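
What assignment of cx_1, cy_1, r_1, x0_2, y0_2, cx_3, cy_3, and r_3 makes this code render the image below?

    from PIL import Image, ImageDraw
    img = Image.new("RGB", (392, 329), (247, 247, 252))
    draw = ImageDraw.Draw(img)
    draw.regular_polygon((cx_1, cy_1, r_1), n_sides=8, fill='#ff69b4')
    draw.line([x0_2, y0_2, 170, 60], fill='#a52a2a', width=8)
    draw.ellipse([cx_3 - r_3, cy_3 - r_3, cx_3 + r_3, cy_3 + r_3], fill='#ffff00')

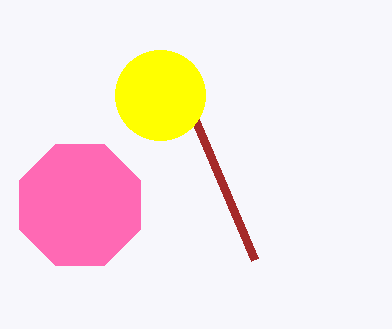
cx_1 = 80
cy_1 = 205
r_1 = 65
x0_2 = 255
y0_2 = 260
cx_3 = 160
cy_3 = 95
r_3 = 45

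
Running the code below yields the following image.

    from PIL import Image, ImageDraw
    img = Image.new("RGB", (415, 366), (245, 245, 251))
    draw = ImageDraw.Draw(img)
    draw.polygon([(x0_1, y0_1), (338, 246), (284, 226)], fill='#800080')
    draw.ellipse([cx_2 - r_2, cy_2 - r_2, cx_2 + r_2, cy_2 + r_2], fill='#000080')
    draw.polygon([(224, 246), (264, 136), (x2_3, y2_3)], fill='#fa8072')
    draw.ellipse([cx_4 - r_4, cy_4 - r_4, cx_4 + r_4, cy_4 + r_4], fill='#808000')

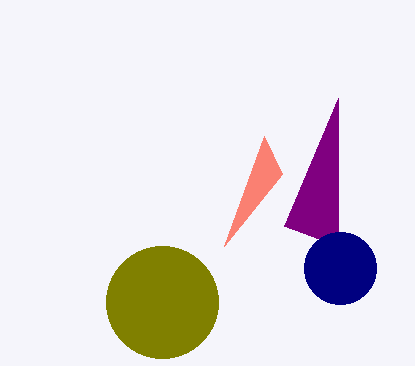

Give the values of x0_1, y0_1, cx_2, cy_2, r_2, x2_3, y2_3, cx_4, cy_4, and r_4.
x0_1 = 338, y0_1 = 98, cx_2 = 340, cy_2 = 268, r_2 = 36, x2_3 = 282, y2_3 = 174, cx_4 = 162, cy_4 = 302, r_4 = 56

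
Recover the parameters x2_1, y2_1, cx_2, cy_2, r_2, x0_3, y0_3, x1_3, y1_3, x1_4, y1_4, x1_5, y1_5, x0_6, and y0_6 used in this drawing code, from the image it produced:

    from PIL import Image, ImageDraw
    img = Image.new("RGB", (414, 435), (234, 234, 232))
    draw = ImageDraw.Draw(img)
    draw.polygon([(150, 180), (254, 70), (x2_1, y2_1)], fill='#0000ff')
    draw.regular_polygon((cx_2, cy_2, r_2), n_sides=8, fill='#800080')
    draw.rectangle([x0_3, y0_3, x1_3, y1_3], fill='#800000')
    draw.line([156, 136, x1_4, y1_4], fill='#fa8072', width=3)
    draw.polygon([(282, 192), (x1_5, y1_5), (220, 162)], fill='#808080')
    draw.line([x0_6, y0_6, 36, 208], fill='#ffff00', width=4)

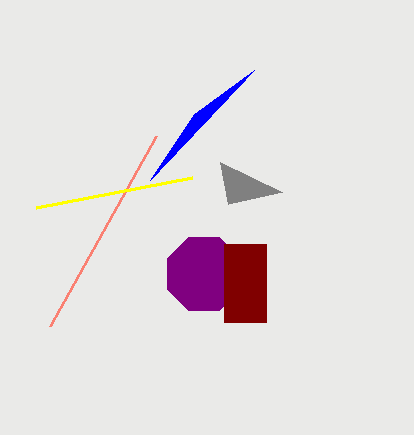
x2_1 = 194; y2_1 = 114; cx_2 = 204; cy_2 = 274; r_2 = 40; x0_3 = 224; y0_3 = 244; x1_3 = 266; y1_3 = 322; x1_4 = 50; y1_4 = 326; x1_5 = 228; y1_5 = 204; x0_6 = 192; y0_6 = 178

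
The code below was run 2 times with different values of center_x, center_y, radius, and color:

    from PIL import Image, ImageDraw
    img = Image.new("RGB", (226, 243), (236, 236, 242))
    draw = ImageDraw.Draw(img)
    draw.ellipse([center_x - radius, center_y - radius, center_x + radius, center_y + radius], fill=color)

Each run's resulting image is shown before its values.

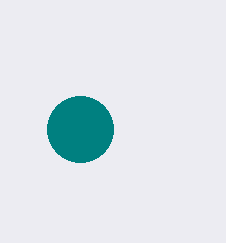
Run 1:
center_x = 80; center_y = 129; radius = 33; color = 'teal'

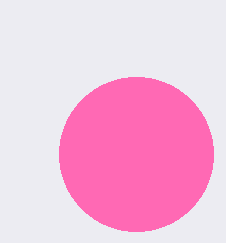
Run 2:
center_x = 136
center_y = 154
radius = 77
color = 'hotpink'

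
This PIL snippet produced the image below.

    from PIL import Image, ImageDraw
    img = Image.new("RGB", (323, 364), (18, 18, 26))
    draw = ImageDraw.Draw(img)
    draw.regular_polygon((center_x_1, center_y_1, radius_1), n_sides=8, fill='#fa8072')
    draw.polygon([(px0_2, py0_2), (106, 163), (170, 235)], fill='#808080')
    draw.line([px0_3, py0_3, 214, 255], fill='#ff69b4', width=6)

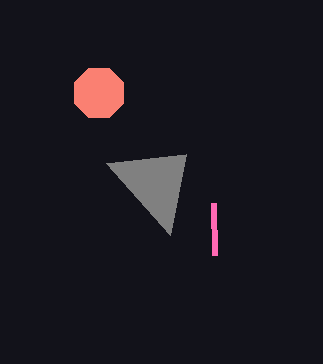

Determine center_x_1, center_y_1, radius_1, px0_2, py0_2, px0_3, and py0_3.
center_x_1 = 99, center_y_1 = 93, radius_1 = 27, px0_2 = 186, py0_2 = 154, px0_3 = 213, py0_3 = 203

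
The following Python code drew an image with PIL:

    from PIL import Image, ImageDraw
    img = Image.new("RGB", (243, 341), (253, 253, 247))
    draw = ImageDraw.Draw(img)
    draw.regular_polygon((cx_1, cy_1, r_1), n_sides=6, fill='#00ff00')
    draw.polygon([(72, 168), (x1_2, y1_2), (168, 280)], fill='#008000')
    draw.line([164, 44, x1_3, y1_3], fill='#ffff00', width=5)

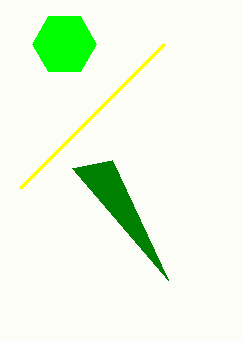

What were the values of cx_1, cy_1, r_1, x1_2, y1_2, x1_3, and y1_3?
cx_1 = 64
cy_1 = 44
r_1 = 32
x1_2 = 112
y1_2 = 160
x1_3 = 20
y1_3 = 188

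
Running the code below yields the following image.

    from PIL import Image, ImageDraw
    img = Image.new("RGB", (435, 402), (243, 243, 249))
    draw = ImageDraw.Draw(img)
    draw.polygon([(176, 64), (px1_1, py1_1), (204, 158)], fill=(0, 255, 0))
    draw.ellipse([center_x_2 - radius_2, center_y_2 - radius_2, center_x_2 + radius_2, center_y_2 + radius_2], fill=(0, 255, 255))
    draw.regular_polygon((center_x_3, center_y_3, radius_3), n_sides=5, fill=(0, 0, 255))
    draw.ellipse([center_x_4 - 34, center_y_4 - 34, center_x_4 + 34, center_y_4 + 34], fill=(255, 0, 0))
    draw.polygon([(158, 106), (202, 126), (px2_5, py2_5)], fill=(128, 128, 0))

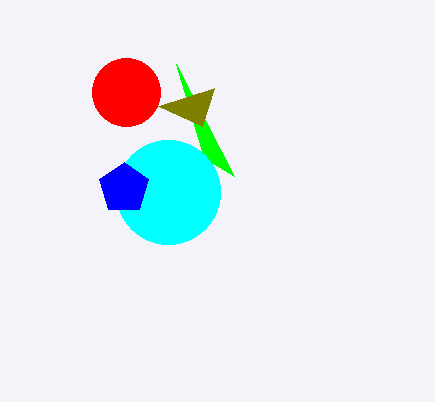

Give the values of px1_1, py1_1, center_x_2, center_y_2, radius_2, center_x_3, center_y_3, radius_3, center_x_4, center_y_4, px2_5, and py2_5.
px1_1 = 234, py1_1 = 176, center_x_2 = 168, center_y_2 = 192, radius_2 = 52, center_x_3 = 124, center_y_3 = 188, radius_3 = 26, center_x_4 = 126, center_y_4 = 92, px2_5 = 214, py2_5 = 88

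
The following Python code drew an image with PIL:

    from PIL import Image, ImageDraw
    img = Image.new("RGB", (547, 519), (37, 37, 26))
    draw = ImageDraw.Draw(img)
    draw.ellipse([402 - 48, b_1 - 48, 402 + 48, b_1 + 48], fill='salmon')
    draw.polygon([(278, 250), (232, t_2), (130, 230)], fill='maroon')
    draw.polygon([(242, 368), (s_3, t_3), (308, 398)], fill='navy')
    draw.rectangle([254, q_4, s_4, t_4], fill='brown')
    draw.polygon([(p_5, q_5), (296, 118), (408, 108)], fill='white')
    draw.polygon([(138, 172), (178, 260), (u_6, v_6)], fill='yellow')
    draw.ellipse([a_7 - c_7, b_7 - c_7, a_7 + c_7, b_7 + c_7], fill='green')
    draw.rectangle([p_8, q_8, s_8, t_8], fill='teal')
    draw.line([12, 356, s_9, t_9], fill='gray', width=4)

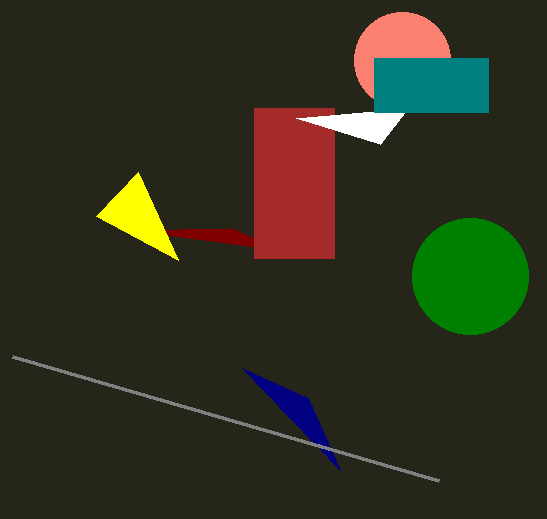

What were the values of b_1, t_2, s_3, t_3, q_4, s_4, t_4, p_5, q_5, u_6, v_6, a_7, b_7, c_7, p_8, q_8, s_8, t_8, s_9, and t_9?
b_1 = 60, t_2 = 228, s_3 = 340, t_3 = 470, q_4 = 108, s_4 = 334, t_4 = 258, p_5 = 380, q_5 = 144, u_6 = 96, v_6 = 216, a_7 = 470, b_7 = 276, c_7 = 58, p_8 = 374, q_8 = 58, s_8 = 488, t_8 = 112, s_9 = 438, t_9 = 480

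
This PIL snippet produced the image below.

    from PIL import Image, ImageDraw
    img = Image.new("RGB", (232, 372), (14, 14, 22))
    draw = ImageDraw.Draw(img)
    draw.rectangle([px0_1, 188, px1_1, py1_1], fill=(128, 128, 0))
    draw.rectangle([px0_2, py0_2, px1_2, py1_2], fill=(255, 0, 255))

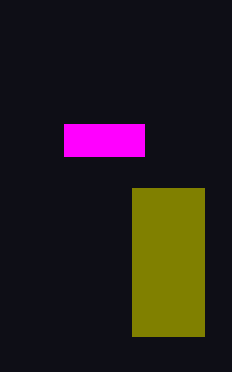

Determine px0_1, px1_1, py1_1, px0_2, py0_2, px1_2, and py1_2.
px0_1 = 132
px1_1 = 204
py1_1 = 336
px0_2 = 64
py0_2 = 124
px1_2 = 144
py1_2 = 156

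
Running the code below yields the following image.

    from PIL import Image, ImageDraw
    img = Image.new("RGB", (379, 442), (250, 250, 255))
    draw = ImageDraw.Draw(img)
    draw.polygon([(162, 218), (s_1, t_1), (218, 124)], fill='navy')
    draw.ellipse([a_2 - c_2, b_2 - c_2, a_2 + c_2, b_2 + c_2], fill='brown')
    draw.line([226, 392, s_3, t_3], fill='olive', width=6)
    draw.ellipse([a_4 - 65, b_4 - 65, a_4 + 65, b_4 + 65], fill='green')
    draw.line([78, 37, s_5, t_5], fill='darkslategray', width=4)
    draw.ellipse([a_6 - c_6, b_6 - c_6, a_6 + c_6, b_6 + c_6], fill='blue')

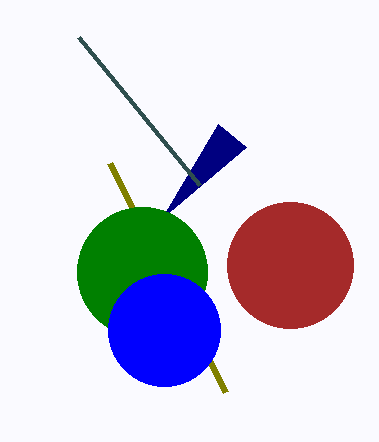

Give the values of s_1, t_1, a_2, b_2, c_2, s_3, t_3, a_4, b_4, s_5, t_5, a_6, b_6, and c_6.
s_1 = 246
t_1 = 147
a_2 = 290
b_2 = 265
c_2 = 63
s_3 = 110
t_3 = 163
a_4 = 142
b_4 = 272
s_5 = 199
t_5 = 185
a_6 = 164
b_6 = 330
c_6 = 56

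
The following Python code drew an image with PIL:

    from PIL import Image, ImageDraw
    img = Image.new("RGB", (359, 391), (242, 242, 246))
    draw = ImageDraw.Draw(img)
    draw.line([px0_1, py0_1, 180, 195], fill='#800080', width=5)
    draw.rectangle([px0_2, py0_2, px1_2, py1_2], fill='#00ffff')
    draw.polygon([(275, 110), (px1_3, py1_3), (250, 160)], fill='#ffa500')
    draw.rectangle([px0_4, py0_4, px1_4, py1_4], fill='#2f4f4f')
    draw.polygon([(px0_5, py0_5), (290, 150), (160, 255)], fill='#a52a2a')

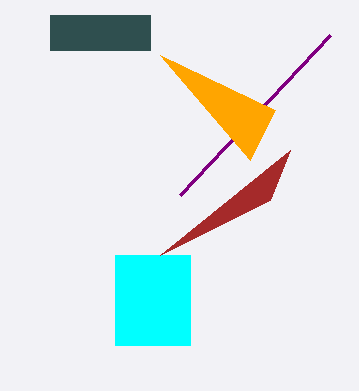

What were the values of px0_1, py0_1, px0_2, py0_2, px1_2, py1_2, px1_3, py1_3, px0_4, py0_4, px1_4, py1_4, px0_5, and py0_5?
px0_1 = 330; py0_1 = 35; px0_2 = 115; py0_2 = 255; px1_2 = 190; py1_2 = 345; px1_3 = 160; py1_3 = 55; px0_4 = 50; py0_4 = 15; px1_4 = 150; py1_4 = 50; px0_5 = 270; py0_5 = 200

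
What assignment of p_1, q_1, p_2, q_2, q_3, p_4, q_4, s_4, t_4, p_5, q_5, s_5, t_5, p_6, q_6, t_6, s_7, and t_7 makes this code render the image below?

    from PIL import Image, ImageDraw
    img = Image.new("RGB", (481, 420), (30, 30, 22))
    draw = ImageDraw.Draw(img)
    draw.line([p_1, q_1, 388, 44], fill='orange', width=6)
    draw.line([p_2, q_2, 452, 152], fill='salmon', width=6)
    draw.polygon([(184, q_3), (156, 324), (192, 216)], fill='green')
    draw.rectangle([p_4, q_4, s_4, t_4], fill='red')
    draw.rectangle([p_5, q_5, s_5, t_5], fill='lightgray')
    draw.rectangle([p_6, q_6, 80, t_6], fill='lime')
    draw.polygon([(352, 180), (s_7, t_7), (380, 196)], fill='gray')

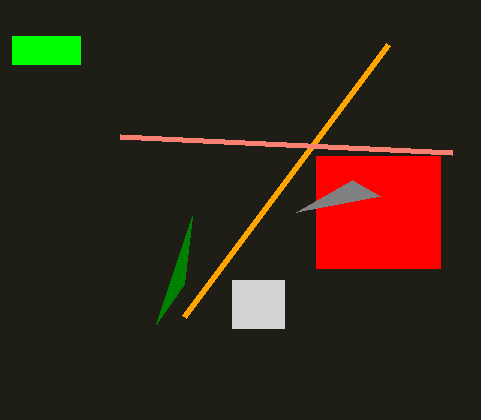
p_1 = 184, q_1 = 316, p_2 = 120, q_2 = 136, q_3 = 284, p_4 = 316, q_4 = 156, s_4 = 440, t_4 = 268, p_5 = 232, q_5 = 280, s_5 = 284, t_5 = 328, p_6 = 12, q_6 = 36, t_6 = 64, s_7 = 296, t_7 = 212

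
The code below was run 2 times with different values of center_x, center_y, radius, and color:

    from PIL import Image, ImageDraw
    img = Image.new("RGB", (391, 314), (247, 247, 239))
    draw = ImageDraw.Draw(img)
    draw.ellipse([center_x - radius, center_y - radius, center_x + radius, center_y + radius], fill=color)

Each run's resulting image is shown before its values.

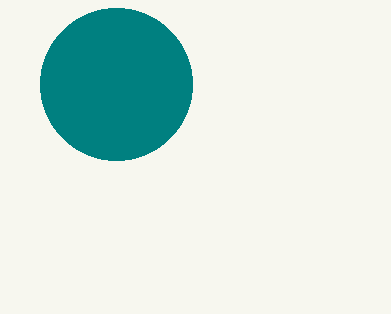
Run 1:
center_x = 116
center_y = 84
radius = 76
color = 'teal'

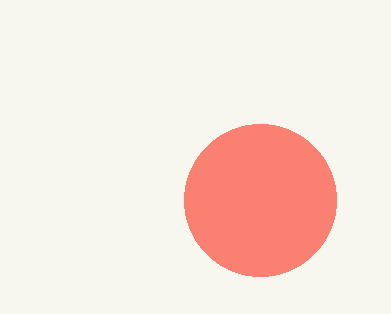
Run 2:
center_x = 260; center_y = 200; radius = 76; color = 'salmon'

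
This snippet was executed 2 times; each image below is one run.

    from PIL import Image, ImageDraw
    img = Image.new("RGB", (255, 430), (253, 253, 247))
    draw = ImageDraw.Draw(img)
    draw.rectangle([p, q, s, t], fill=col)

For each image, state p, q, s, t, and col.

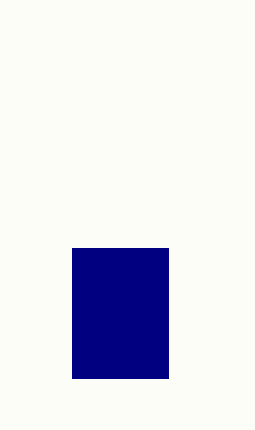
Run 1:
p = 72; q = 248; s = 168; t = 378; col = 'navy'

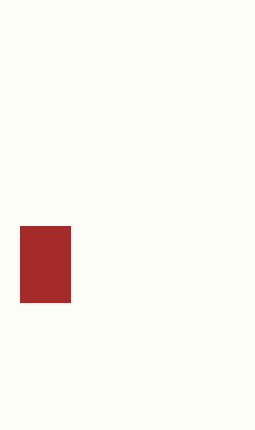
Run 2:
p = 20, q = 226, s = 70, t = 302, col = 'brown'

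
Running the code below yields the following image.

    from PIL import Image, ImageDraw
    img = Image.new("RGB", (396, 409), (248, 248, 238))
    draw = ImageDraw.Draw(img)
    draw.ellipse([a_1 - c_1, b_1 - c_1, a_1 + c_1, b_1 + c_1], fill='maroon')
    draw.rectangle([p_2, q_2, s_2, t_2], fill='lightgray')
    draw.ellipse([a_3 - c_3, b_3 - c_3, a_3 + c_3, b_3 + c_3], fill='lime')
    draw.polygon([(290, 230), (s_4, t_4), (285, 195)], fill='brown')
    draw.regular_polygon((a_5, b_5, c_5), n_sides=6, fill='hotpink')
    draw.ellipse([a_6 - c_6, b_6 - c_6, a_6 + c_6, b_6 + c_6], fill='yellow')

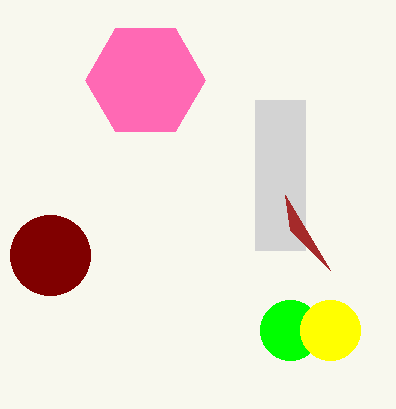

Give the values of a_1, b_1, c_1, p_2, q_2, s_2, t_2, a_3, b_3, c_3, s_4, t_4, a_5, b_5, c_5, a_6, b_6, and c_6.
a_1 = 50; b_1 = 255; c_1 = 40; p_2 = 255; q_2 = 100; s_2 = 305; t_2 = 250; a_3 = 290; b_3 = 330; c_3 = 30; s_4 = 330; t_4 = 270; a_5 = 145; b_5 = 80; c_5 = 60; a_6 = 330; b_6 = 330; c_6 = 30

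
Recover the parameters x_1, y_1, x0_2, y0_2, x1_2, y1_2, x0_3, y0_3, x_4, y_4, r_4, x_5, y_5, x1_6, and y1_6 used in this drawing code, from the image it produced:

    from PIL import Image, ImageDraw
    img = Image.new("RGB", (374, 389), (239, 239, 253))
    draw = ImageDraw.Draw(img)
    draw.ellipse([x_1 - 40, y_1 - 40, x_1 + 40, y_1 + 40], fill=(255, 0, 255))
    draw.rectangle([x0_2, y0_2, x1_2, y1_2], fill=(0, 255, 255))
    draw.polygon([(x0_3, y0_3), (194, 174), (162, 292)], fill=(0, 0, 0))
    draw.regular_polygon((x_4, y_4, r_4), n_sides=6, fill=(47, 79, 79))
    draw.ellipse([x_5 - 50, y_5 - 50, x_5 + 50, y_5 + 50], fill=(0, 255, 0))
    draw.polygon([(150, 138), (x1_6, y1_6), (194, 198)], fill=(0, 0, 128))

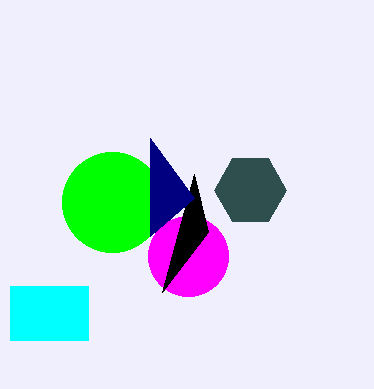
x_1 = 188; y_1 = 256; x0_2 = 10; y0_2 = 286; x1_2 = 88; y1_2 = 340; x0_3 = 208; y0_3 = 232; x_4 = 250; y_4 = 190; r_4 = 36; x_5 = 112; y_5 = 202; x1_6 = 150; y1_6 = 236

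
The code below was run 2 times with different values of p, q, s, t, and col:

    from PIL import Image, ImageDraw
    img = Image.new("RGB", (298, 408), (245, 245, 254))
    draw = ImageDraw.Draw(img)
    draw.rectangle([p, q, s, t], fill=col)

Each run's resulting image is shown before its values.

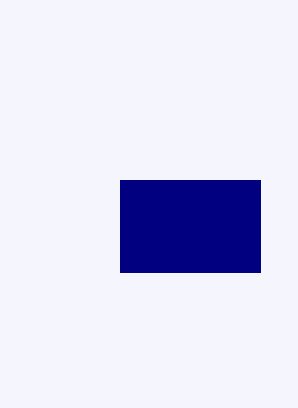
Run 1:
p = 120
q = 180
s = 260
t = 272
col = 'navy'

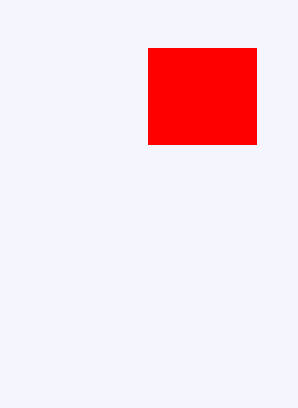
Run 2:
p = 148
q = 48
s = 256
t = 144
col = 'red'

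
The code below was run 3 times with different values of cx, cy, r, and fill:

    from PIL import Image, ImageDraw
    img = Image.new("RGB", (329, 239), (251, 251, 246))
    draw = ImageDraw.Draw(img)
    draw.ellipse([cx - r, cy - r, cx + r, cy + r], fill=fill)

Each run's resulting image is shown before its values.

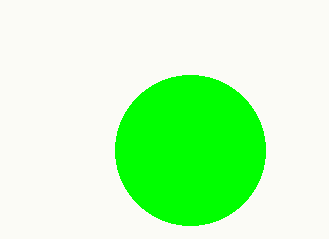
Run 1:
cx = 190, cy = 150, r = 75, fill = 'lime'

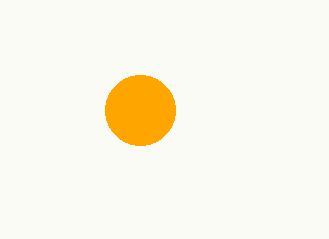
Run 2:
cx = 140, cy = 110, r = 35, fill = 'orange'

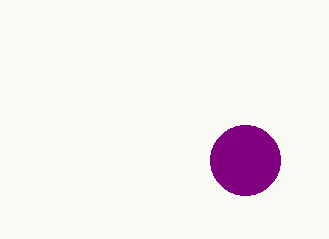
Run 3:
cx = 245
cy = 160
r = 35
fill = 'purple'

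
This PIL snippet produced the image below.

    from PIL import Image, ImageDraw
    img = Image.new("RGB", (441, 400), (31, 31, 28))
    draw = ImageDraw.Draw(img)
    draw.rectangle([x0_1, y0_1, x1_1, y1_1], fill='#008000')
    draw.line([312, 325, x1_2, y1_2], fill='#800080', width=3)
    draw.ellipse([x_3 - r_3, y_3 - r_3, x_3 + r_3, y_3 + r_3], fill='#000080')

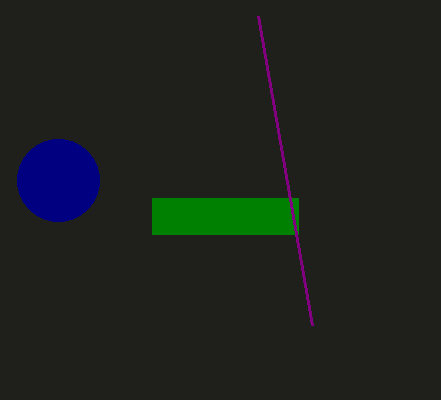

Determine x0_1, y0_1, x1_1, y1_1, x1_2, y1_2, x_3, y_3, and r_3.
x0_1 = 152
y0_1 = 198
x1_1 = 298
y1_1 = 234
x1_2 = 258
y1_2 = 16
x_3 = 58
y_3 = 180
r_3 = 41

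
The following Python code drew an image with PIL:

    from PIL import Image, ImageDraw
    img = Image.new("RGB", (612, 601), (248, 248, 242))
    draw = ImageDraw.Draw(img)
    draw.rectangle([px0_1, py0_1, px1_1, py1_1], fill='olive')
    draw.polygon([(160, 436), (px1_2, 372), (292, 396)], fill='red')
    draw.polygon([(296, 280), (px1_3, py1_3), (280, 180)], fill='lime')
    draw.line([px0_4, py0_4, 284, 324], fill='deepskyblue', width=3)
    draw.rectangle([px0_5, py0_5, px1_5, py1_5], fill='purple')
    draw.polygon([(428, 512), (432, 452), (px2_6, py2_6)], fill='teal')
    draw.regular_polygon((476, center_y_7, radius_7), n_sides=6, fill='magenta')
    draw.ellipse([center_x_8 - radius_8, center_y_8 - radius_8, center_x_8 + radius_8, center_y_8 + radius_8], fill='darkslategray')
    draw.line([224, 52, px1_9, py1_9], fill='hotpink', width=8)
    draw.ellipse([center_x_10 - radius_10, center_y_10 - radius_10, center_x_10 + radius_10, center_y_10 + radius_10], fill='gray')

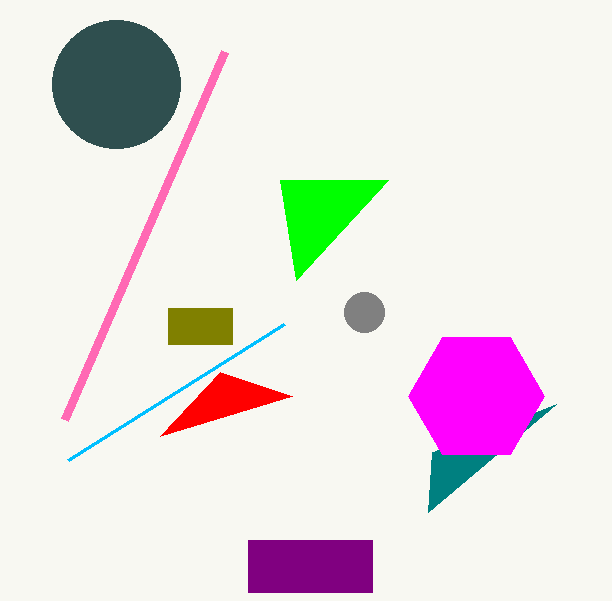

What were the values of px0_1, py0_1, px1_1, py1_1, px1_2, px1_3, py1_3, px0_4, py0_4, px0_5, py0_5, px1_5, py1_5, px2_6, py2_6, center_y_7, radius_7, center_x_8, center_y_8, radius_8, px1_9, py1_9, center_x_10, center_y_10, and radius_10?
px0_1 = 168; py0_1 = 308; px1_1 = 232; py1_1 = 344; px1_2 = 220; px1_3 = 388; py1_3 = 180; px0_4 = 68; py0_4 = 460; px0_5 = 248; py0_5 = 540; px1_5 = 372; py1_5 = 592; px2_6 = 556; py2_6 = 404; center_y_7 = 396; radius_7 = 68; center_x_8 = 116; center_y_8 = 84; radius_8 = 64; px1_9 = 64; py1_9 = 420; center_x_10 = 364; center_y_10 = 312; radius_10 = 20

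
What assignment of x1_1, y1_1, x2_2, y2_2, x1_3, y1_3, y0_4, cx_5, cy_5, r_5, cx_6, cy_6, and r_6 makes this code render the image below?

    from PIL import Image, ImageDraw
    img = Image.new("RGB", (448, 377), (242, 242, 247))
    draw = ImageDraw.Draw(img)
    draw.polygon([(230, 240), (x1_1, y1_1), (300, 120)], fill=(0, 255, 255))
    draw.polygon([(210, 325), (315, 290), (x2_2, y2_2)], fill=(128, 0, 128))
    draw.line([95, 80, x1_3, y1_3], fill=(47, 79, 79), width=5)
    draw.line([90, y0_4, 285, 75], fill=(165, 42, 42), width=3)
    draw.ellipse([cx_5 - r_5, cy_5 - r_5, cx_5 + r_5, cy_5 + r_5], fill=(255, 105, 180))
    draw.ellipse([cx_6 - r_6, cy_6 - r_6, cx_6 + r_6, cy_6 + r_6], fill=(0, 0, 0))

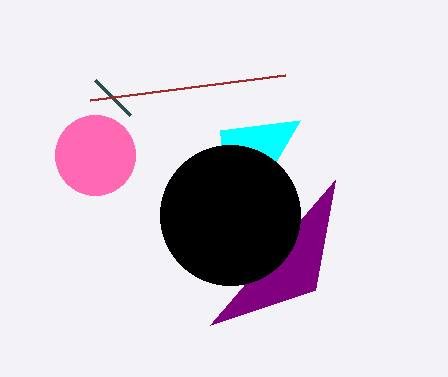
x1_1 = 220; y1_1 = 130; x2_2 = 335; y2_2 = 180; x1_3 = 130; y1_3 = 115; y0_4 = 100; cx_5 = 95; cy_5 = 155; r_5 = 40; cx_6 = 230; cy_6 = 215; r_6 = 70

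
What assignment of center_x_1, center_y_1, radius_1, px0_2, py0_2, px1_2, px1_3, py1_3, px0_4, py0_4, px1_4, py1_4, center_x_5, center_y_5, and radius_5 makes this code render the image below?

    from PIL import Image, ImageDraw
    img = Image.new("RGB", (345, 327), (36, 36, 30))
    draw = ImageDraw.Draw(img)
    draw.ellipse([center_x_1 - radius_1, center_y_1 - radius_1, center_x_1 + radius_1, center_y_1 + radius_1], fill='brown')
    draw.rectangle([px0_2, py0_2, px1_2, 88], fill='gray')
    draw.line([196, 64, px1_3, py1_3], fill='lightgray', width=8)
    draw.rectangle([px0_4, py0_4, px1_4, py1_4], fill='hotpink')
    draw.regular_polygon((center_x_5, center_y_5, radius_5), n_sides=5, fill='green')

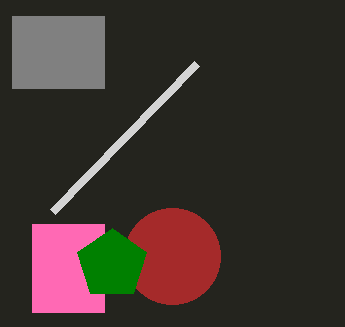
center_x_1 = 172
center_y_1 = 256
radius_1 = 48
px0_2 = 12
py0_2 = 16
px1_2 = 104
px1_3 = 52
py1_3 = 212
px0_4 = 32
py0_4 = 224
px1_4 = 104
py1_4 = 312
center_x_5 = 112
center_y_5 = 264
radius_5 = 36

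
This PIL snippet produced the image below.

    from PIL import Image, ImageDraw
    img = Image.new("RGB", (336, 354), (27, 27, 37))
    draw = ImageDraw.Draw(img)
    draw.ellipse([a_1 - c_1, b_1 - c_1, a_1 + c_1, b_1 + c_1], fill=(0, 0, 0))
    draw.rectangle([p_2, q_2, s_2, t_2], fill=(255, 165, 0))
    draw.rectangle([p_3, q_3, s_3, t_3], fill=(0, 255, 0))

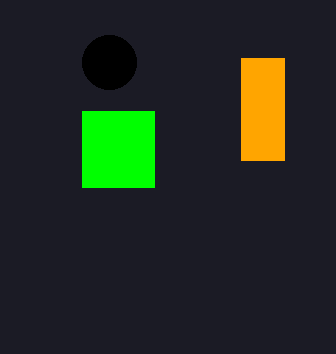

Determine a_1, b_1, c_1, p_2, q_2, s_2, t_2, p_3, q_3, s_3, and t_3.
a_1 = 109, b_1 = 62, c_1 = 27, p_2 = 241, q_2 = 58, s_2 = 284, t_2 = 160, p_3 = 82, q_3 = 111, s_3 = 154, t_3 = 187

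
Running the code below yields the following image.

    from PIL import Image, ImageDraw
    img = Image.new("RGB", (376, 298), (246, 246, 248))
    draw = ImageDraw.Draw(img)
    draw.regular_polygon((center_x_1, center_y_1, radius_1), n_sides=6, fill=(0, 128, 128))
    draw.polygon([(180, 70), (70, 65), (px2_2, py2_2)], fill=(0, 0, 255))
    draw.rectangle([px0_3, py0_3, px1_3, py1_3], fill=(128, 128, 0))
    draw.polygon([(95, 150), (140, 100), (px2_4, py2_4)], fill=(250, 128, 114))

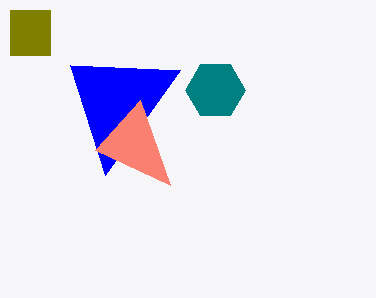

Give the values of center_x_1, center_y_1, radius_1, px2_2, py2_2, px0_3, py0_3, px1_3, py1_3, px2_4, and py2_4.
center_x_1 = 215
center_y_1 = 90
radius_1 = 30
px2_2 = 105
py2_2 = 175
px0_3 = 10
py0_3 = 10
px1_3 = 50
py1_3 = 55
px2_4 = 170
py2_4 = 185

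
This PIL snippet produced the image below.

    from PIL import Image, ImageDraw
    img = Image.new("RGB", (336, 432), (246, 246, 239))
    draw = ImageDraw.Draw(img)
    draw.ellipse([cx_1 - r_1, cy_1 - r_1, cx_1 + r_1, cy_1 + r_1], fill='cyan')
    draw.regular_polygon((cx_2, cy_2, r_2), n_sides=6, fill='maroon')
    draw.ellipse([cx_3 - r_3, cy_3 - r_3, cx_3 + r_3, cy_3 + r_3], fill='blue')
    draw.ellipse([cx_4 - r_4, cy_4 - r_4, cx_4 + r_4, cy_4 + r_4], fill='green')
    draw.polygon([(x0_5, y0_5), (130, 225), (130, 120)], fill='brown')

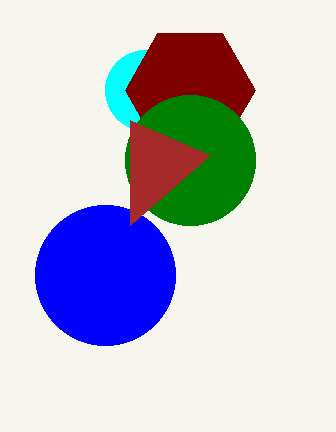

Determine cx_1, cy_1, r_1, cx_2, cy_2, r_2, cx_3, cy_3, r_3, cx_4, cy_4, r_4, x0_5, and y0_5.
cx_1 = 145; cy_1 = 90; r_1 = 40; cx_2 = 190; cy_2 = 90; r_2 = 65; cx_3 = 105; cy_3 = 275; r_3 = 70; cx_4 = 190; cy_4 = 160; r_4 = 65; x0_5 = 210; y0_5 = 155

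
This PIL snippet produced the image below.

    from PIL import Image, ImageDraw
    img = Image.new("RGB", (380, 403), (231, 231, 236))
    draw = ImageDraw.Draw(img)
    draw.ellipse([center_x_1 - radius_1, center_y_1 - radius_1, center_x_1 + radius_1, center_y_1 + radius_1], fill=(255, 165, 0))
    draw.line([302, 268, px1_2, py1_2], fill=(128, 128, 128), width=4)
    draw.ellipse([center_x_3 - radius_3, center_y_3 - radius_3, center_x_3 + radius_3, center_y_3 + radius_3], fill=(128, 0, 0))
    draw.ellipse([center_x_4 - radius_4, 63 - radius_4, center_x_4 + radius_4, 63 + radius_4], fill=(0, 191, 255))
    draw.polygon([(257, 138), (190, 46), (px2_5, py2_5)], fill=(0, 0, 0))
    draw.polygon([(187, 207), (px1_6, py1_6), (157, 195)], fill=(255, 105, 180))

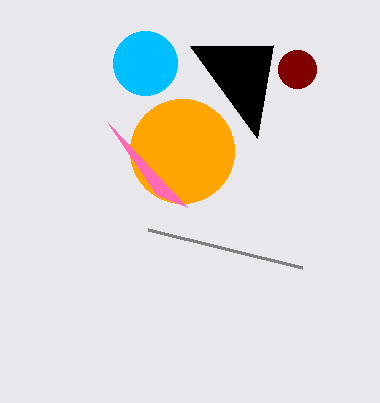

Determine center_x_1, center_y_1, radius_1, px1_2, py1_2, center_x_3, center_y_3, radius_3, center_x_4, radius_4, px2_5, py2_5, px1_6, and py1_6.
center_x_1 = 182
center_y_1 = 151
radius_1 = 52
px1_2 = 148
py1_2 = 230
center_x_3 = 297
center_y_3 = 69
radius_3 = 19
center_x_4 = 145
radius_4 = 32
px2_5 = 273
py2_5 = 45
px1_6 = 108
py1_6 = 123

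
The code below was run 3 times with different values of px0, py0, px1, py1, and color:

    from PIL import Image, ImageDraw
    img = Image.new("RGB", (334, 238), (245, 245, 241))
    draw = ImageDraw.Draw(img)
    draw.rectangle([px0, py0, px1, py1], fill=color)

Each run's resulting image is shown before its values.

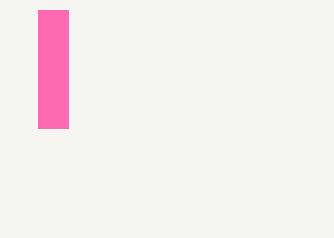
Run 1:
px0 = 38
py0 = 10
px1 = 68
py1 = 128
color = 'hotpink'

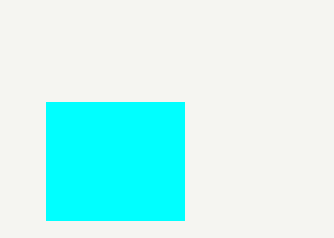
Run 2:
px0 = 46, py0 = 102, px1 = 184, py1 = 220, color = 'cyan'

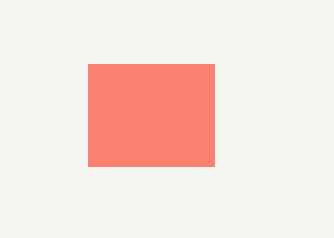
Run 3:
px0 = 88, py0 = 64, px1 = 214, py1 = 166, color = 'salmon'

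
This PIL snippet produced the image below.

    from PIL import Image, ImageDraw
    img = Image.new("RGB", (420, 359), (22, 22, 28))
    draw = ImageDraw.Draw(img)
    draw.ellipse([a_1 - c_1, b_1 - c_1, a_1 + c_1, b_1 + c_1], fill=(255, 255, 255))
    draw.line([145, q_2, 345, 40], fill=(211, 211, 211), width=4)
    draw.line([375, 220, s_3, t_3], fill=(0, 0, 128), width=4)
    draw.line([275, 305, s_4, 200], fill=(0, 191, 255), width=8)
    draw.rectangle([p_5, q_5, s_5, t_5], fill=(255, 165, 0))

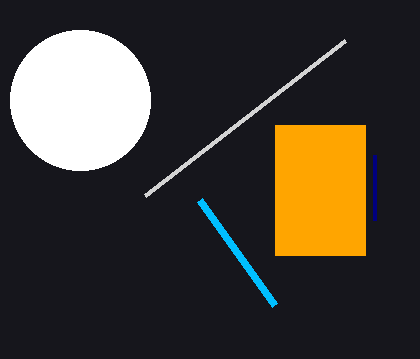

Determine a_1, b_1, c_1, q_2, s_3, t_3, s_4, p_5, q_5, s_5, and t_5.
a_1 = 80; b_1 = 100; c_1 = 70; q_2 = 195; s_3 = 375; t_3 = 155; s_4 = 200; p_5 = 275; q_5 = 125; s_5 = 365; t_5 = 255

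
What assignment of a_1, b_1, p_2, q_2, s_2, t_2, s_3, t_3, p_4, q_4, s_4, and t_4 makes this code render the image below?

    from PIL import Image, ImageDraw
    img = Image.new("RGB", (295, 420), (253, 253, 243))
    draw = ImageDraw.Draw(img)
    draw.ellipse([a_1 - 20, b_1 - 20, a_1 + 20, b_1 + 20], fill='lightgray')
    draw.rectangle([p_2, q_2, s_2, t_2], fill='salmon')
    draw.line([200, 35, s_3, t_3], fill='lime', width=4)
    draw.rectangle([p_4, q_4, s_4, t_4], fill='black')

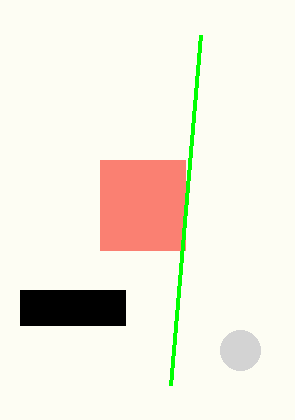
a_1 = 240; b_1 = 350; p_2 = 100; q_2 = 160; s_2 = 185; t_2 = 250; s_3 = 170; t_3 = 385; p_4 = 20; q_4 = 290; s_4 = 125; t_4 = 325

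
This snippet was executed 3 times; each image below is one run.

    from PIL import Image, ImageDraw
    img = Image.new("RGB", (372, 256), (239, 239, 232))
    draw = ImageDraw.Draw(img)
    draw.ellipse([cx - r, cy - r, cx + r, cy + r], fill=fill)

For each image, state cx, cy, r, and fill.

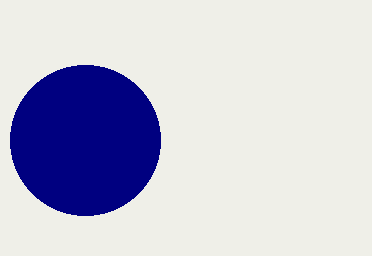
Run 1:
cx = 85; cy = 140; r = 75; fill = 'navy'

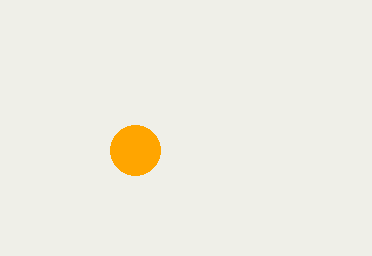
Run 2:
cx = 135; cy = 150; r = 25; fill = 'orange'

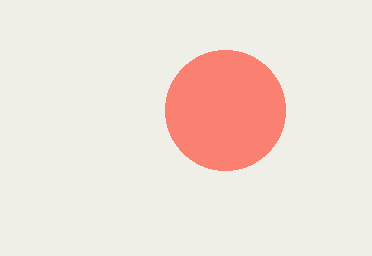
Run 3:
cx = 225, cy = 110, r = 60, fill = 'salmon'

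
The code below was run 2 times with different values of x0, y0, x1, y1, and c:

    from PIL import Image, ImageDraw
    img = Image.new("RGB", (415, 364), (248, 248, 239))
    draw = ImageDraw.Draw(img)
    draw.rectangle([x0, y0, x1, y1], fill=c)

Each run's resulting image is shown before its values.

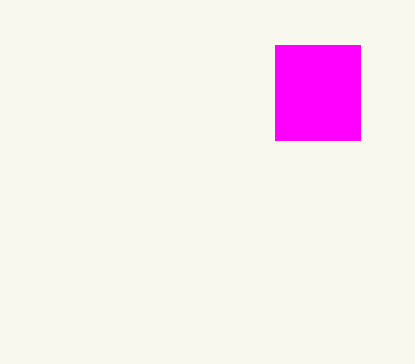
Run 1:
x0 = 275; y0 = 45; x1 = 360; y1 = 140; c = 'magenta'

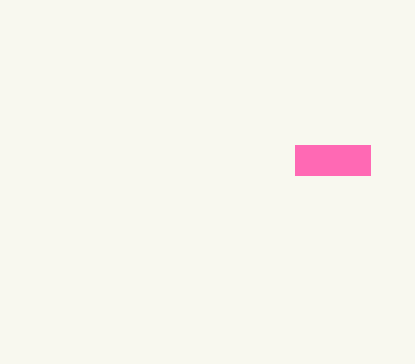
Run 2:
x0 = 295, y0 = 145, x1 = 370, y1 = 175, c = 'hotpink'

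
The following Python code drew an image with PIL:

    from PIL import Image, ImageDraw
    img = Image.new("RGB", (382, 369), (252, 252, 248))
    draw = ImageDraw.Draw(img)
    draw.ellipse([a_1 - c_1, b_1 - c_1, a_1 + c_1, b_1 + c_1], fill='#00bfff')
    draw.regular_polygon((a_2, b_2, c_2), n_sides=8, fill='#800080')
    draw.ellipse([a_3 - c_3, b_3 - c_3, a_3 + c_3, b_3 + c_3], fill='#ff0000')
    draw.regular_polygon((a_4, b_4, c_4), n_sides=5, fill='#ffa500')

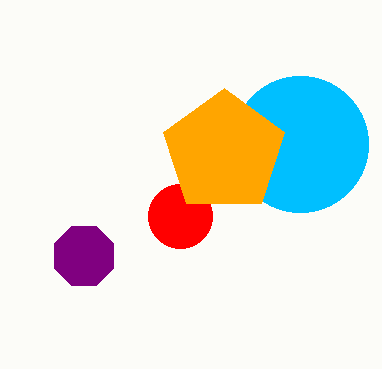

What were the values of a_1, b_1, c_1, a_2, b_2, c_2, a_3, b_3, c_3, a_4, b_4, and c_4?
a_1 = 300, b_1 = 144, c_1 = 68, a_2 = 84, b_2 = 256, c_2 = 32, a_3 = 180, b_3 = 216, c_3 = 32, a_4 = 224, b_4 = 152, c_4 = 64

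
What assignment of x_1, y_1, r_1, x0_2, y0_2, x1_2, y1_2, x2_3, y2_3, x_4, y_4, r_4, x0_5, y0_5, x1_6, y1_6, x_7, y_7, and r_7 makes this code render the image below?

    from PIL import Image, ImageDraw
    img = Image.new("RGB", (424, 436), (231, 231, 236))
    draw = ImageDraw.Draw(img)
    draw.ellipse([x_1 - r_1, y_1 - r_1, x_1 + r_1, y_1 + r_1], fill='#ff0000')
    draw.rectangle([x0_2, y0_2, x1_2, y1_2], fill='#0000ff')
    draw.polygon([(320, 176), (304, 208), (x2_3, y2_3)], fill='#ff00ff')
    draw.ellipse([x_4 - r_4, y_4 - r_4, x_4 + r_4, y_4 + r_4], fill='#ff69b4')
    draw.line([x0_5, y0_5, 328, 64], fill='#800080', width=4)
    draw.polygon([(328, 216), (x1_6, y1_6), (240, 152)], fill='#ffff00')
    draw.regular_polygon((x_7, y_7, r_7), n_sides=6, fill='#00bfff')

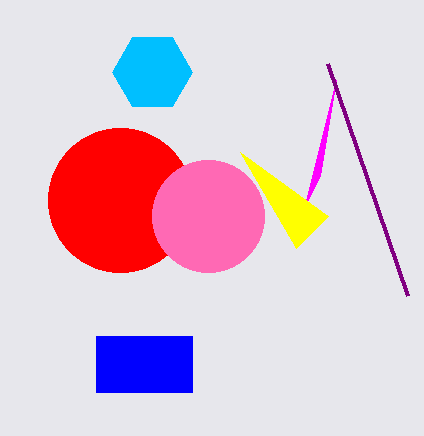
x_1 = 120, y_1 = 200, r_1 = 72, x0_2 = 96, y0_2 = 336, x1_2 = 192, y1_2 = 392, x2_3 = 336, y2_3 = 80, x_4 = 208, y_4 = 216, r_4 = 56, x0_5 = 408, y0_5 = 296, x1_6 = 296, y1_6 = 248, x_7 = 152, y_7 = 72, r_7 = 40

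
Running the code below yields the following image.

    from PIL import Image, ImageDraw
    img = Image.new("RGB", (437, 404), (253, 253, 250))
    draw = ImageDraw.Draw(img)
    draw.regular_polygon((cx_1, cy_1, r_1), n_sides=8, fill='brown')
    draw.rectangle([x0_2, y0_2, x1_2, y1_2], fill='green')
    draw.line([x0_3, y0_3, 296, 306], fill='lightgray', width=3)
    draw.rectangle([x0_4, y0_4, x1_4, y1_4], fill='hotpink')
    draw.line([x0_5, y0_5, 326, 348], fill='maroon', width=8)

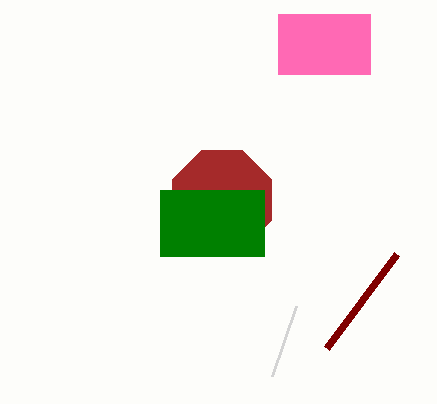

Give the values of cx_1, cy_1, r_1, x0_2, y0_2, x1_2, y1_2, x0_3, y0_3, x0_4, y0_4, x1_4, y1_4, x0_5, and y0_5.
cx_1 = 222, cy_1 = 200, r_1 = 54, x0_2 = 160, y0_2 = 190, x1_2 = 264, y1_2 = 256, x0_3 = 272, y0_3 = 376, x0_4 = 278, y0_4 = 14, x1_4 = 370, y1_4 = 74, x0_5 = 396, y0_5 = 254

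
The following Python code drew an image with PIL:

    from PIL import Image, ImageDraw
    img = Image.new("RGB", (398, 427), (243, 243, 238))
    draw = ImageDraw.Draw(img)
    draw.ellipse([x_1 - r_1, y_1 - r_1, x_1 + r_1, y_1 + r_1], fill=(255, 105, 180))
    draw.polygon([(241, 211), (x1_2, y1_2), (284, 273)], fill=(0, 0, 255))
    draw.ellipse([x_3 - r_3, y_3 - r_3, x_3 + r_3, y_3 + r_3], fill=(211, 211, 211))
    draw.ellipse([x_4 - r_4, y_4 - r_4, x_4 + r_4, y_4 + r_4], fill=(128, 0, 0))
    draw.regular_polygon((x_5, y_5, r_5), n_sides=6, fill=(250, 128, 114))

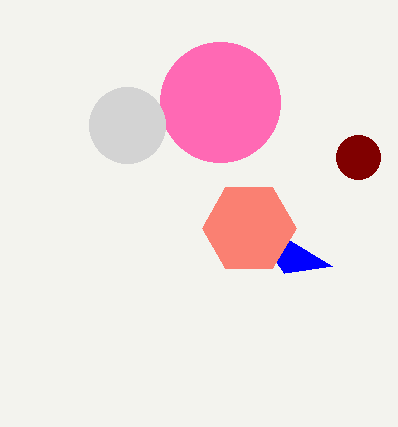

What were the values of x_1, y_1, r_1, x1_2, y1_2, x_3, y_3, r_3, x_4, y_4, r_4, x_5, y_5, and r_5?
x_1 = 220
y_1 = 102
r_1 = 60
x1_2 = 332
y1_2 = 266
x_3 = 127
y_3 = 125
r_3 = 38
x_4 = 358
y_4 = 157
r_4 = 22
x_5 = 249
y_5 = 228
r_5 = 47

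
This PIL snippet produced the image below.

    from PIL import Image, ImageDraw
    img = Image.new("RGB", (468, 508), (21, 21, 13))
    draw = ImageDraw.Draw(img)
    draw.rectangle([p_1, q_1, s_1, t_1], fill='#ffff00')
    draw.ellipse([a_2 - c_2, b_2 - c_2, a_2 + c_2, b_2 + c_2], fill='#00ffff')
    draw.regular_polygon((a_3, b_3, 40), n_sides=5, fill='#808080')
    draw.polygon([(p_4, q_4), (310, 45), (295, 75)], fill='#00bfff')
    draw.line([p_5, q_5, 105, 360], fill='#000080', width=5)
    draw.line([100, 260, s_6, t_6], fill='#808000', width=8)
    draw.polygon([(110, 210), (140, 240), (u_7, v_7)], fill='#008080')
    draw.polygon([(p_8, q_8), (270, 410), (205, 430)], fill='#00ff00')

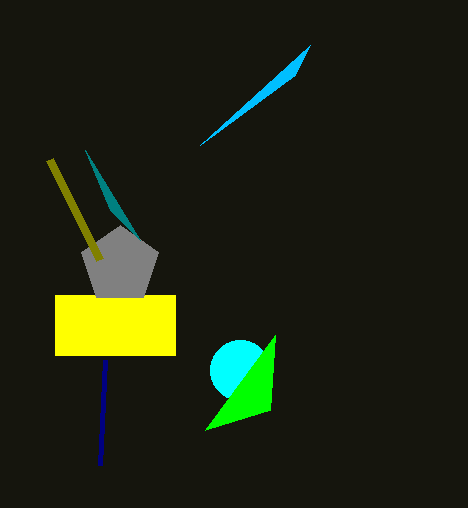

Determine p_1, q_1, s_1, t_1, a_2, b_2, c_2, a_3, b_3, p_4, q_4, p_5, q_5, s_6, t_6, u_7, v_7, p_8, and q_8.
p_1 = 55; q_1 = 295; s_1 = 175; t_1 = 355; a_2 = 240; b_2 = 370; c_2 = 30; a_3 = 120; b_3 = 265; p_4 = 200; q_4 = 145; p_5 = 100; q_5 = 465; s_6 = 50; t_6 = 160; u_7 = 85; v_7 = 150; p_8 = 275; q_8 = 335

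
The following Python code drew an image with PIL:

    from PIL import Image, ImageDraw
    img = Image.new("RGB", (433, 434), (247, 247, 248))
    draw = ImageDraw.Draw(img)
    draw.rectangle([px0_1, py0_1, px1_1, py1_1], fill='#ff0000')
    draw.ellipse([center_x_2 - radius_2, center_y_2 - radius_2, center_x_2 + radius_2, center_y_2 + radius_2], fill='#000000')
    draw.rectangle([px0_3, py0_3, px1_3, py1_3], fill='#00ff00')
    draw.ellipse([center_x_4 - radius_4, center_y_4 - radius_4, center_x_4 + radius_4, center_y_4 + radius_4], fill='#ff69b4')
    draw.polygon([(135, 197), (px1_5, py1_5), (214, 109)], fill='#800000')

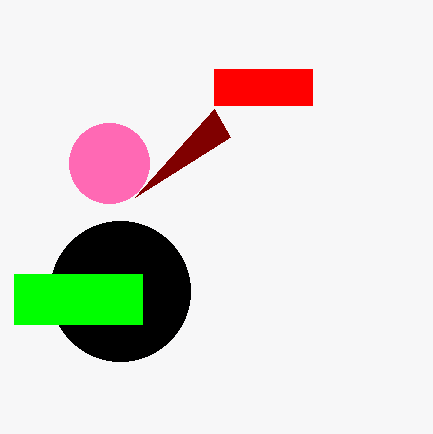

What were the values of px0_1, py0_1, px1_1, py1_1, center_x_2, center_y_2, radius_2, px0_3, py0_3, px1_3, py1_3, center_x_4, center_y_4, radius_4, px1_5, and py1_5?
px0_1 = 214
py0_1 = 69
px1_1 = 312
py1_1 = 105
center_x_2 = 120
center_y_2 = 291
radius_2 = 70
px0_3 = 14
py0_3 = 274
px1_3 = 142
py1_3 = 324
center_x_4 = 109
center_y_4 = 163
radius_4 = 40
px1_5 = 230
py1_5 = 137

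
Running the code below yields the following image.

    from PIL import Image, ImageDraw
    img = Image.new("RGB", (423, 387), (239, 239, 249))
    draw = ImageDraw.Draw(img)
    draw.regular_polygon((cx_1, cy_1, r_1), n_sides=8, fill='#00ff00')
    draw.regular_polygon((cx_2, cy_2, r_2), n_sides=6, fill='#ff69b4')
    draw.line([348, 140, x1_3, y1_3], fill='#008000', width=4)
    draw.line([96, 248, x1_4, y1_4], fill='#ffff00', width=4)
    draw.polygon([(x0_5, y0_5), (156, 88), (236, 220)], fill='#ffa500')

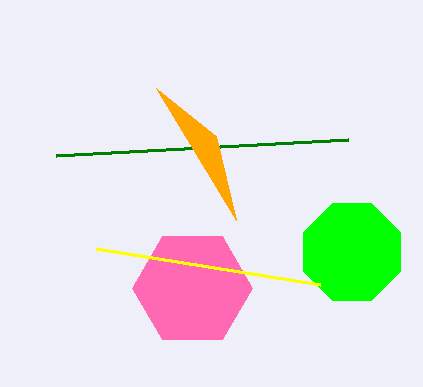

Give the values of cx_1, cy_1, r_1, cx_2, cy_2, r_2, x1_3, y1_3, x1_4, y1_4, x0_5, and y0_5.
cx_1 = 352, cy_1 = 252, r_1 = 52, cx_2 = 192, cy_2 = 288, r_2 = 60, x1_3 = 56, y1_3 = 156, x1_4 = 320, y1_4 = 284, x0_5 = 216, y0_5 = 136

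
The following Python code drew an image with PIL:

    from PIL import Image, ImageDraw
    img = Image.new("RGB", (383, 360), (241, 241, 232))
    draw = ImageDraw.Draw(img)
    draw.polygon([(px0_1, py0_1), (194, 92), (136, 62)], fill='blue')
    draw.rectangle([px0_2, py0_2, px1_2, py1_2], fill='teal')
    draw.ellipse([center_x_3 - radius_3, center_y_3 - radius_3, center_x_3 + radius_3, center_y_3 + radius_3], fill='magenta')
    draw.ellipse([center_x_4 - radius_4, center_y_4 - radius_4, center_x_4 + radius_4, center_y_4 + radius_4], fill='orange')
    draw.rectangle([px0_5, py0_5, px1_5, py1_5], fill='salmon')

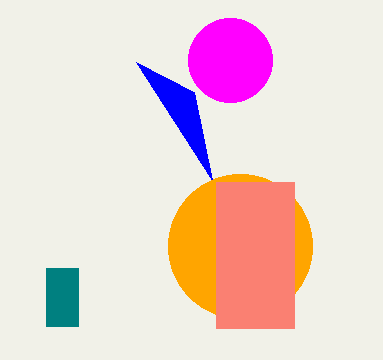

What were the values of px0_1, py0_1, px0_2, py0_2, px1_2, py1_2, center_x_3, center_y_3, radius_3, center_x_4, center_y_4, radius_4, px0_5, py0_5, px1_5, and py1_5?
px0_1 = 212
py0_1 = 180
px0_2 = 46
py0_2 = 268
px1_2 = 78
py1_2 = 326
center_x_3 = 230
center_y_3 = 60
radius_3 = 42
center_x_4 = 240
center_y_4 = 246
radius_4 = 72
px0_5 = 216
py0_5 = 182
px1_5 = 294
py1_5 = 328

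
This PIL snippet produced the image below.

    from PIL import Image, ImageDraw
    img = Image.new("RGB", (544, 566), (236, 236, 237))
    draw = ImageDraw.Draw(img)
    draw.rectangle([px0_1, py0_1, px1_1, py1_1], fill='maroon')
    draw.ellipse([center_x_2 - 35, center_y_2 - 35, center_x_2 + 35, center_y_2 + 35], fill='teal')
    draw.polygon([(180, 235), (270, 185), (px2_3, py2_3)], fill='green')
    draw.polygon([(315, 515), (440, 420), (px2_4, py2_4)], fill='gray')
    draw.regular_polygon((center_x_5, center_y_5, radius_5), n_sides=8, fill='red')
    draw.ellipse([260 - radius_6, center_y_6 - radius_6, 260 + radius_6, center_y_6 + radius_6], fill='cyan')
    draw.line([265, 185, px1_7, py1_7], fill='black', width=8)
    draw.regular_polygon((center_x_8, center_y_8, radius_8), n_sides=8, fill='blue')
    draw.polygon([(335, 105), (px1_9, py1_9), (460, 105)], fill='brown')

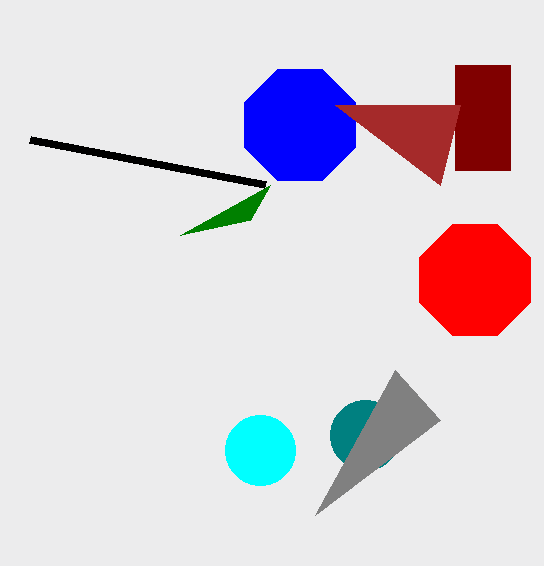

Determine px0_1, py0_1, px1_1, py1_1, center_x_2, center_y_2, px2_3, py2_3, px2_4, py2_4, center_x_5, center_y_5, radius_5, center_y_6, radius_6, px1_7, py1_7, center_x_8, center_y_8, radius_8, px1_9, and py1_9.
px0_1 = 455
py0_1 = 65
px1_1 = 510
py1_1 = 170
center_x_2 = 365
center_y_2 = 435
px2_3 = 250
py2_3 = 220
px2_4 = 395
py2_4 = 370
center_x_5 = 475
center_y_5 = 280
radius_5 = 60
center_y_6 = 450
radius_6 = 35
px1_7 = 30
py1_7 = 140
center_x_8 = 300
center_y_8 = 125
radius_8 = 60
px1_9 = 440
py1_9 = 185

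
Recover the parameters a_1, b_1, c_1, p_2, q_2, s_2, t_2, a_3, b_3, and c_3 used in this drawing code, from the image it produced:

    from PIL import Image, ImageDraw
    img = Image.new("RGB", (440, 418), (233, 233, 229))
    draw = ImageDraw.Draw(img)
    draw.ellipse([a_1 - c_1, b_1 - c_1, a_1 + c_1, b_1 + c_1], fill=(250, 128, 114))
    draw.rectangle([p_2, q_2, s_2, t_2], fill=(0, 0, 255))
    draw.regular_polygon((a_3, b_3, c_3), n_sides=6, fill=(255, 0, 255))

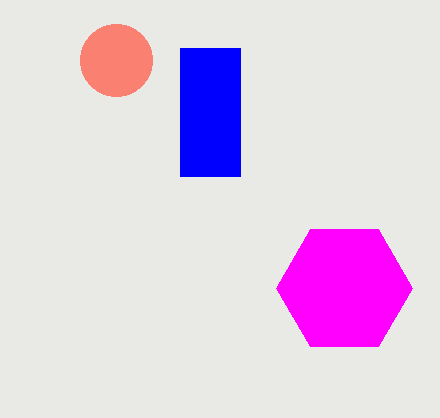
a_1 = 116, b_1 = 60, c_1 = 36, p_2 = 180, q_2 = 48, s_2 = 240, t_2 = 176, a_3 = 344, b_3 = 288, c_3 = 68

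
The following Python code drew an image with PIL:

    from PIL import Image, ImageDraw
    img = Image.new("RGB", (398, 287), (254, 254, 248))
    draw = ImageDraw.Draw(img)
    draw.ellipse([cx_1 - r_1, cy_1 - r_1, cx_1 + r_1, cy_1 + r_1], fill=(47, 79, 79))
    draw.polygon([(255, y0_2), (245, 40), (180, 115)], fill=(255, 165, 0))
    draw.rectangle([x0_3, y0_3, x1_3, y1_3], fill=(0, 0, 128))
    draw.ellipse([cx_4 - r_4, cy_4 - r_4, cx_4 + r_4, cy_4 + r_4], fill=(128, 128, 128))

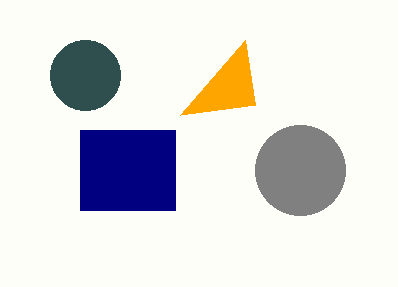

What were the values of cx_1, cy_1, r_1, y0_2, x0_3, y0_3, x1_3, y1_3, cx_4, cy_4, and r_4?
cx_1 = 85; cy_1 = 75; r_1 = 35; y0_2 = 105; x0_3 = 80; y0_3 = 130; x1_3 = 175; y1_3 = 210; cx_4 = 300; cy_4 = 170; r_4 = 45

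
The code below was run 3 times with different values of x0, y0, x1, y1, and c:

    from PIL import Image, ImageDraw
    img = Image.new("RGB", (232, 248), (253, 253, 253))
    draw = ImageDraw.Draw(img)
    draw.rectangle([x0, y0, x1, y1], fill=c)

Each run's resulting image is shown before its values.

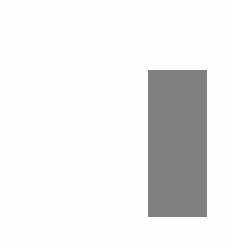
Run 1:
x0 = 148; y0 = 70; x1 = 206; y1 = 216; c = 'gray'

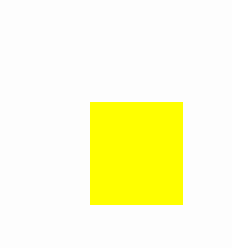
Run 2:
x0 = 90
y0 = 102
x1 = 182
y1 = 204
c = 'yellow'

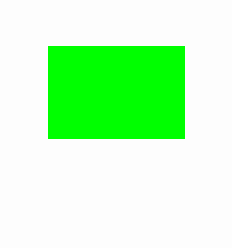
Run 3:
x0 = 48
y0 = 46
x1 = 184
y1 = 138
c = 'lime'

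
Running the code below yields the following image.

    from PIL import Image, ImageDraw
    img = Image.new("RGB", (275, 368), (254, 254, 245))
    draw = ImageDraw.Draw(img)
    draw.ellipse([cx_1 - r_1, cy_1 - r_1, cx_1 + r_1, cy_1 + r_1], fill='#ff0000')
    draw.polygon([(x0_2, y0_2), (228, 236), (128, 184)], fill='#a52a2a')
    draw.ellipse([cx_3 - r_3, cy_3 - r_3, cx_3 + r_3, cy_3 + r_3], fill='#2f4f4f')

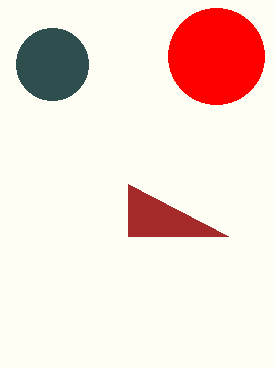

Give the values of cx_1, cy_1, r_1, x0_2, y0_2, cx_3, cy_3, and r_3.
cx_1 = 216
cy_1 = 56
r_1 = 48
x0_2 = 128
y0_2 = 236
cx_3 = 52
cy_3 = 64
r_3 = 36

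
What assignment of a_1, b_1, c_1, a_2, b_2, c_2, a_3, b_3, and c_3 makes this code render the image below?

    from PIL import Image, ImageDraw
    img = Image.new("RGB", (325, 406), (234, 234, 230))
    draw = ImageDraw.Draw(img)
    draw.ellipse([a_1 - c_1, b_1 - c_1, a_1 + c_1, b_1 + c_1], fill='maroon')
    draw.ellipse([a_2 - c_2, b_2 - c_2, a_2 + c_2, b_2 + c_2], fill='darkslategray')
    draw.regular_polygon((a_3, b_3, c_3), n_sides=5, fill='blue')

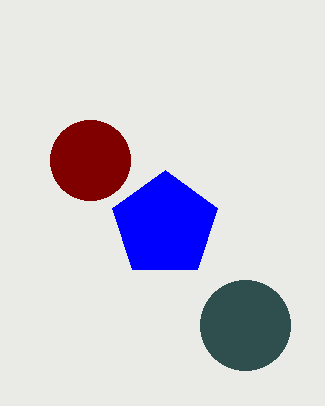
a_1 = 90; b_1 = 160; c_1 = 40; a_2 = 245; b_2 = 325; c_2 = 45; a_3 = 165; b_3 = 225; c_3 = 55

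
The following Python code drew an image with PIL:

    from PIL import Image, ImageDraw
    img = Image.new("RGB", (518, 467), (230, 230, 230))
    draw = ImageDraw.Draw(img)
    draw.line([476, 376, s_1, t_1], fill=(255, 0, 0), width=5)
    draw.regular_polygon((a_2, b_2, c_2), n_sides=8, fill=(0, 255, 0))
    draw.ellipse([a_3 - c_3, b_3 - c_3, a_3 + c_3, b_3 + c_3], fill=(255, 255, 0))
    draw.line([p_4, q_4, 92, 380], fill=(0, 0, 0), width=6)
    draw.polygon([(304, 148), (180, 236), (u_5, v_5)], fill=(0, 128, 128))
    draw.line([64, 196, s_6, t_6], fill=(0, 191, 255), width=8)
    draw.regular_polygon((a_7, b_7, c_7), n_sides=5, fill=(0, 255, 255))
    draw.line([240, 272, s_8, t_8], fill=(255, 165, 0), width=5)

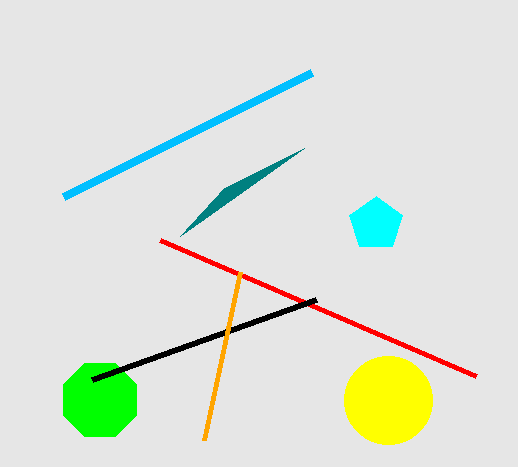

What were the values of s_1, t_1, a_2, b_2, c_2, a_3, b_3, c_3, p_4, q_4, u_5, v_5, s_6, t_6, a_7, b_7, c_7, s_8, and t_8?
s_1 = 160; t_1 = 240; a_2 = 100; b_2 = 400; c_2 = 40; a_3 = 388; b_3 = 400; c_3 = 44; p_4 = 316; q_4 = 300; u_5 = 224; v_5 = 188; s_6 = 312; t_6 = 72; a_7 = 376; b_7 = 224; c_7 = 28; s_8 = 204; t_8 = 440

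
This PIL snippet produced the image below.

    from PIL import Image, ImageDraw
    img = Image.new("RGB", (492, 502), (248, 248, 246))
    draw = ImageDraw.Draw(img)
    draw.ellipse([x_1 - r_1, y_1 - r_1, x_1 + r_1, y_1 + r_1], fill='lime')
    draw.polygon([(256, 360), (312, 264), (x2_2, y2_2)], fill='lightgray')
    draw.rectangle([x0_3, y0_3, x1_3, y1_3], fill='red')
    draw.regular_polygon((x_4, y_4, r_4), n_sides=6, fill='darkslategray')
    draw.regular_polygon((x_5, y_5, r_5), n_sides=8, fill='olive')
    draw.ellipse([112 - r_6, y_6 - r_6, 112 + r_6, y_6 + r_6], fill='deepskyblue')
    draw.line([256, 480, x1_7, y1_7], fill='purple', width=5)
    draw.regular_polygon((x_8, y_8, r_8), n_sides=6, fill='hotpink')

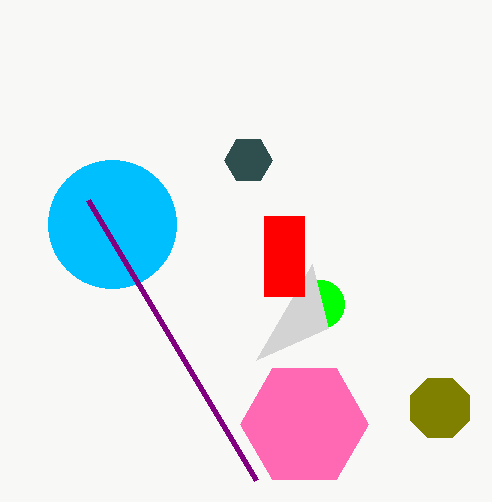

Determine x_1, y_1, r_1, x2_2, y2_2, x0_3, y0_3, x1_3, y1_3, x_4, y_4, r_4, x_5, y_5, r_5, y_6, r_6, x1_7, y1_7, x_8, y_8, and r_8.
x_1 = 320; y_1 = 304; r_1 = 24; x2_2 = 328; y2_2 = 328; x0_3 = 264; y0_3 = 216; x1_3 = 304; y1_3 = 296; x_4 = 248; y_4 = 160; r_4 = 24; x_5 = 440; y_5 = 408; r_5 = 32; y_6 = 224; r_6 = 64; x1_7 = 88; y1_7 = 200; x_8 = 304; y_8 = 424; r_8 = 64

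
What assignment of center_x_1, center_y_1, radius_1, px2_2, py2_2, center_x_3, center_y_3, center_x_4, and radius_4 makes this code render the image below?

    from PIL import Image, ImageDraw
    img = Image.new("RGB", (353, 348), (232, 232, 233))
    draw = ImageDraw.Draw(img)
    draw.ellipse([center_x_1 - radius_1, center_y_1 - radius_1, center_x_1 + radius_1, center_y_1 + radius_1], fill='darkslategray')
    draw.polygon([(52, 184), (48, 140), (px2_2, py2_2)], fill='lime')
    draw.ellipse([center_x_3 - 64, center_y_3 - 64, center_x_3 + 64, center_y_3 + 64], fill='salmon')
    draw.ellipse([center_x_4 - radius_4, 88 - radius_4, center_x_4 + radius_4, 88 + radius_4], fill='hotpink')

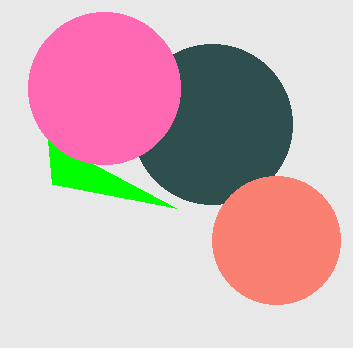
center_x_1 = 212; center_y_1 = 124; radius_1 = 80; px2_2 = 176; py2_2 = 208; center_x_3 = 276; center_y_3 = 240; center_x_4 = 104; radius_4 = 76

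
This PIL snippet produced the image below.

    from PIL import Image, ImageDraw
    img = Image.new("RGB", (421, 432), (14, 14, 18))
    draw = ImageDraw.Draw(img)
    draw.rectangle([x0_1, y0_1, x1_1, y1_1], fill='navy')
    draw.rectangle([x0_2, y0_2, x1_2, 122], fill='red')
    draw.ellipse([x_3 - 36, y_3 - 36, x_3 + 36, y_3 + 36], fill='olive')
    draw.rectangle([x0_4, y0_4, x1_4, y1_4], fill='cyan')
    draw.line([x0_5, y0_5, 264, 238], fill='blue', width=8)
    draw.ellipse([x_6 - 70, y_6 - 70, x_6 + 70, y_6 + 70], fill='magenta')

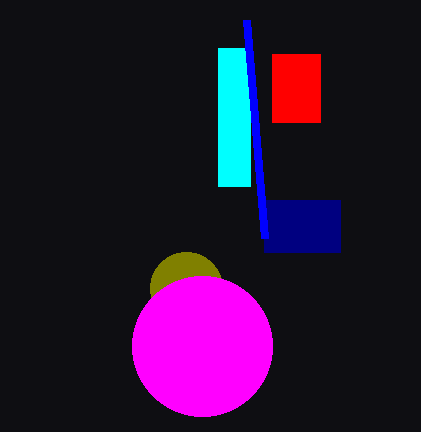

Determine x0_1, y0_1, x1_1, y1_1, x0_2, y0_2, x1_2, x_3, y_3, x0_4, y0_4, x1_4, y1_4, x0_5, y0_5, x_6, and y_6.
x0_1 = 264, y0_1 = 200, x1_1 = 340, y1_1 = 252, x0_2 = 272, y0_2 = 54, x1_2 = 320, x_3 = 186, y_3 = 288, x0_4 = 218, y0_4 = 48, x1_4 = 250, y1_4 = 186, x0_5 = 246, y0_5 = 20, x_6 = 202, y_6 = 346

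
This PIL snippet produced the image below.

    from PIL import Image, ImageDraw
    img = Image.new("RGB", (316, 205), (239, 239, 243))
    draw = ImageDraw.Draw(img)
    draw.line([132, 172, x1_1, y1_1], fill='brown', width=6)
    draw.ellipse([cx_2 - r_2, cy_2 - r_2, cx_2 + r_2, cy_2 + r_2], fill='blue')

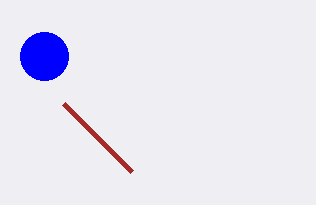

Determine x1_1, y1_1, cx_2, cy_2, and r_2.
x1_1 = 64; y1_1 = 104; cx_2 = 44; cy_2 = 56; r_2 = 24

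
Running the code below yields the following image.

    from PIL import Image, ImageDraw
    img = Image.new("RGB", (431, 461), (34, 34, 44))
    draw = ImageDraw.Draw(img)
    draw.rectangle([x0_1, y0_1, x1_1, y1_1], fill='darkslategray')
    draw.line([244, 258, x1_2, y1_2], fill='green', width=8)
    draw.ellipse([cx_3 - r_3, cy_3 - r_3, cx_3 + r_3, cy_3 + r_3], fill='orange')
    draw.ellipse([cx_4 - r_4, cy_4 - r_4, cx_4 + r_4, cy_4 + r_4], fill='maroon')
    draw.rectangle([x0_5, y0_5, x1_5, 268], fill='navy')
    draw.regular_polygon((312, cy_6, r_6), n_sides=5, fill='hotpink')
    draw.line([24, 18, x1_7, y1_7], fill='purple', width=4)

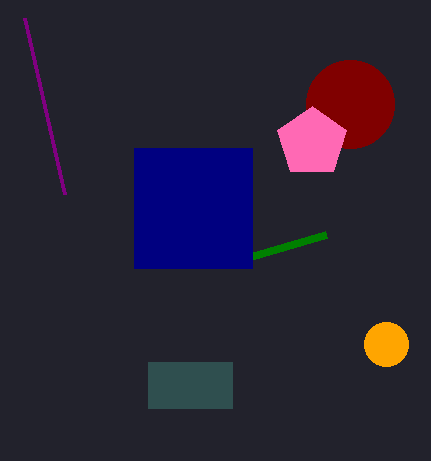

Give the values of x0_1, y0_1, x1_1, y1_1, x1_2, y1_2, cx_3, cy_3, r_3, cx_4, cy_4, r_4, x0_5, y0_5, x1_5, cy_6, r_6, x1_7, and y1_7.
x0_1 = 148, y0_1 = 362, x1_1 = 232, y1_1 = 408, x1_2 = 326, y1_2 = 234, cx_3 = 386, cy_3 = 344, r_3 = 22, cx_4 = 350, cy_4 = 104, r_4 = 44, x0_5 = 134, y0_5 = 148, x1_5 = 252, cy_6 = 142, r_6 = 36, x1_7 = 64, y1_7 = 194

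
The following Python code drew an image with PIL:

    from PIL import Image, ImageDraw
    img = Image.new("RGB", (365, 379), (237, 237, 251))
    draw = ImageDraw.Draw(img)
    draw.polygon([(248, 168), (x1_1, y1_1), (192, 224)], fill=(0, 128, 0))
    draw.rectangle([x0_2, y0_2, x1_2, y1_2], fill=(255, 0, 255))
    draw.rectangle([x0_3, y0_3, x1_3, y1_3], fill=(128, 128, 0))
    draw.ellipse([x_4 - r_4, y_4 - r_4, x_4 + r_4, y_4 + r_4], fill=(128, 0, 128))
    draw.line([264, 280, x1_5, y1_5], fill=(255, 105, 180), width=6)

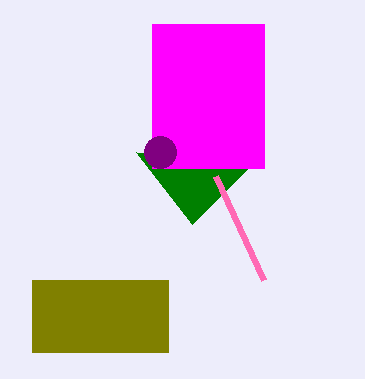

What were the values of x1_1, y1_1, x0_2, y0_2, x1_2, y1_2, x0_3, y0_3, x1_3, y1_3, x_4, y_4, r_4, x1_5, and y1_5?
x1_1 = 136; y1_1 = 152; x0_2 = 152; y0_2 = 24; x1_2 = 264; y1_2 = 168; x0_3 = 32; y0_3 = 280; x1_3 = 168; y1_3 = 352; x_4 = 160; y_4 = 152; r_4 = 16; x1_5 = 216; y1_5 = 176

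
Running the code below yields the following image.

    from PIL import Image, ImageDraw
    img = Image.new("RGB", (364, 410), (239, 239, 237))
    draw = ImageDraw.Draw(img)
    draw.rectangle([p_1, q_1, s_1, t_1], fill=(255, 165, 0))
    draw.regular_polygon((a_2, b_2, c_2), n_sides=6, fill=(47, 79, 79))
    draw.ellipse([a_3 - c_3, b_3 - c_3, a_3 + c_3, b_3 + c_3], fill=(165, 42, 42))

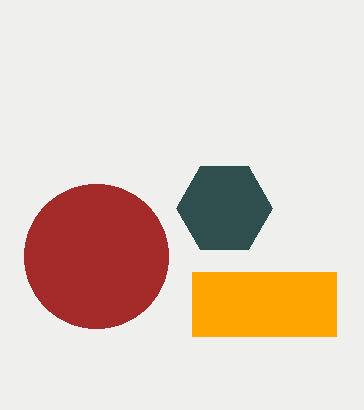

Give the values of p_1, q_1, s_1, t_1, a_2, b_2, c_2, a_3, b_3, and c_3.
p_1 = 192, q_1 = 272, s_1 = 336, t_1 = 336, a_2 = 224, b_2 = 208, c_2 = 48, a_3 = 96, b_3 = 256, c_3 = 72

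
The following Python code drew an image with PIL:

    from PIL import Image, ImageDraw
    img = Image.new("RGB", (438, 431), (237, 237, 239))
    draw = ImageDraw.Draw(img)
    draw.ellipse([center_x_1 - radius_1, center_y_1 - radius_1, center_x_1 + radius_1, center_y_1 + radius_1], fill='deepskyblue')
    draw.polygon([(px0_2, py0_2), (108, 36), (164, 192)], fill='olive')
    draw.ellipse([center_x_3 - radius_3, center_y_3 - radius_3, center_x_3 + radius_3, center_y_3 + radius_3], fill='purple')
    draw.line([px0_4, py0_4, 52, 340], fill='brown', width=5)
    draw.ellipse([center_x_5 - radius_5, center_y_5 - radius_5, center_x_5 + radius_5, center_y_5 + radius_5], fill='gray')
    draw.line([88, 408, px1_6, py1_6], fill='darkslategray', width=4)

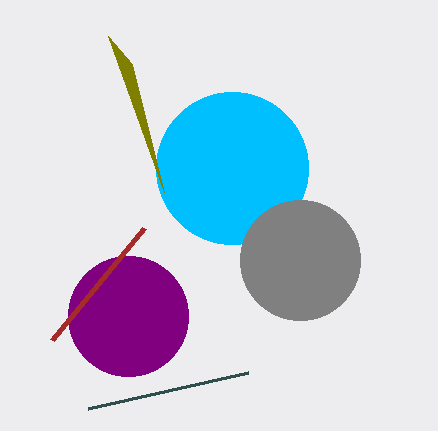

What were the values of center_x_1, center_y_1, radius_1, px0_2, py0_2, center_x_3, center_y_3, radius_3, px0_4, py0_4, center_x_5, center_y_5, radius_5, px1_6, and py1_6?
center_x_1 = 232; center_y_1 = 168; radius_1 = 76; px0_2 = 132; py0_2 = 64; center_x_3 = 128; center_y_3 = 316; radius_3 = 60; px0_4 = 144; py0_4 = 228; center_x_5 = 300; center_y_5 = 260; radius_5 = 60; px1_6 = 248; py1_6 = 372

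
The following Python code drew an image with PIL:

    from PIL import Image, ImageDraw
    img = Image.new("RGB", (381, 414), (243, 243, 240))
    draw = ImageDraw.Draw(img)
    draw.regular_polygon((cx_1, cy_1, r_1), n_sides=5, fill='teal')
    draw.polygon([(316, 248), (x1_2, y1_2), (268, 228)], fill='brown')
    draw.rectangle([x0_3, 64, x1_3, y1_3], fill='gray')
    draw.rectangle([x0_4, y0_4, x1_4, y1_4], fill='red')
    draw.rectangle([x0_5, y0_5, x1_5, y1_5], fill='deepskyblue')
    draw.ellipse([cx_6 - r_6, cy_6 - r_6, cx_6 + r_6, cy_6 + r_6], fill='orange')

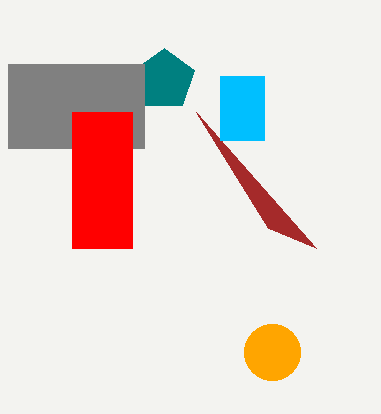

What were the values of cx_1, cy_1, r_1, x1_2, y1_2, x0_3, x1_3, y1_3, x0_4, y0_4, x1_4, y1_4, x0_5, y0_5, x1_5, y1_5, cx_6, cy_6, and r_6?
cx_1 = 164
cy_1 = 80
r_1 = 32
x1_2 = 196
y1_2 = 112
x0_3 = 8
x1_3 = 144
y1_3 = 148
x0_4 = 72
y0_4 = 112
x1_4 = 132
y1_4 = 248
x0_5 = 220
y0_5 = 76
x1_5 = 264
y1_5 = 140
cx_6 = 272
cy_6 = 352
r_6 = 28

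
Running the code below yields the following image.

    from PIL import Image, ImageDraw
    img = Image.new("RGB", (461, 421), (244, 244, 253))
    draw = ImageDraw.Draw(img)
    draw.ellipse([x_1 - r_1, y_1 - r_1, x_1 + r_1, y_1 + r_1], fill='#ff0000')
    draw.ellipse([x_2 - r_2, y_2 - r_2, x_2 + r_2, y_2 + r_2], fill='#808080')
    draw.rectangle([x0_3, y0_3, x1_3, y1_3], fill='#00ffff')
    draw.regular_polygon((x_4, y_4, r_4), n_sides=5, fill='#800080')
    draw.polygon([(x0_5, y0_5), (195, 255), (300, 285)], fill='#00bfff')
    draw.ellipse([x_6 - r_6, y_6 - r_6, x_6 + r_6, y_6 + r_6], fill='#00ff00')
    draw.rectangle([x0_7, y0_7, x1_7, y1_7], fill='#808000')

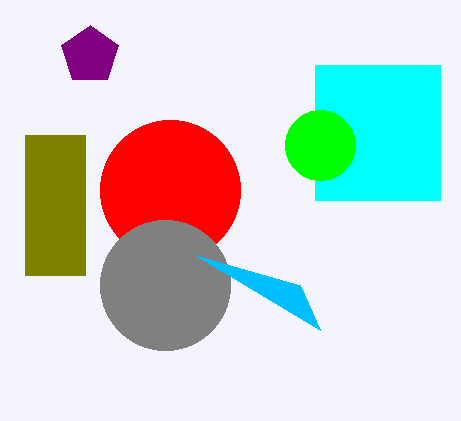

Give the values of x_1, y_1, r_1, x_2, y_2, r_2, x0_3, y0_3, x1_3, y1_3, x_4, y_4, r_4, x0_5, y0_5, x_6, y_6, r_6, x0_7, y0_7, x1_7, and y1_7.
x_1 = 170
y_1 = 190
r_1 = 70
x_2 = 165
y_2 = 285
r_2 = 65
x0_3 = 315
y0_3 = 65
x1_3 = 440
y1_3 = 200
x_4 = 90
y_4 = 55
r_4 = 30
x0_5 = 320
y0_5 = 330
x_6 = 320
y_6 = 145
r_6 = 35
x0_7 = 25
y0_7 = 135
x1_7 = 85
y1_7 = 275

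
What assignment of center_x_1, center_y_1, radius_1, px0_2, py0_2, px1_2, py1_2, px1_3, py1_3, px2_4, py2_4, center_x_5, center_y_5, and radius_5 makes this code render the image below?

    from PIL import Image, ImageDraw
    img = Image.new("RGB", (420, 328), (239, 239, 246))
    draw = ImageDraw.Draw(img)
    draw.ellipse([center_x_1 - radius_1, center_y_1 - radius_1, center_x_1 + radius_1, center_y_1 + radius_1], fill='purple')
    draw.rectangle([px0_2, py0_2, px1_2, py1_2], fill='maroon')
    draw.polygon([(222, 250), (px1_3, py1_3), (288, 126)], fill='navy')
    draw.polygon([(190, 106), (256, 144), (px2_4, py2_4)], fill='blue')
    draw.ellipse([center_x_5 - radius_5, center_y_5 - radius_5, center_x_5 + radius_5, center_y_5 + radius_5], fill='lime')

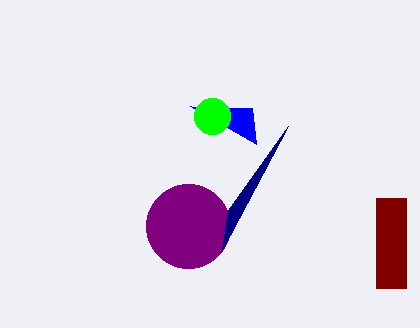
center_x_1 = 188
center_y_1 = 226
radius_1 = 42
px0_2 = 376
py0_2 = 198
px1_2 = 406
py1_2 = 288
px1_3 = 228
py1_3 = 210
px2_4 = 252
py2_4 = 108
center_x_5 = 212
center_y_5 = 116
radius_5 = 18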